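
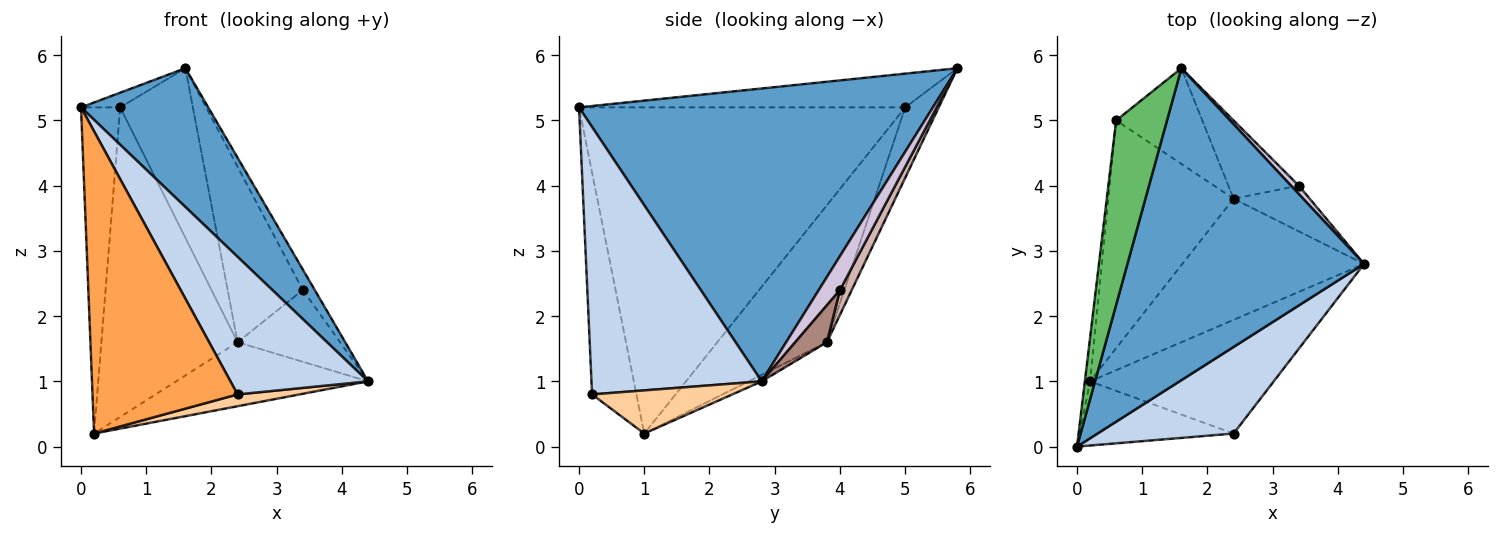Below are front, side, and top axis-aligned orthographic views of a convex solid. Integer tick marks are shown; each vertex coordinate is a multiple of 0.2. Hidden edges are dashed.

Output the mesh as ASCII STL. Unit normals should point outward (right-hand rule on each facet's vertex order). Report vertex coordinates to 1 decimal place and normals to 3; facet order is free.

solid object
 facet normal 0.749 -0.269 0.605
  outer loop
   vertex 1.6 5.8 5.8
   vertex 0.0 0.0 5.2
   vertex 4.4 2.8 1.0
  endloop
 endfacet
 facet normal 0.723 -0.585 0.368
  outer loop
   vertex 2.4 0.2 0.8
   vertex 4.4 2.8 1.0
   vertex 0.0 0.0 5.2
  endloop
 endfacet
 facet normal -0.287 -0.937 -0.199
  outer loop
   vertex 2.4 0.2 0.8
   vertex 0.0 0.0 5.2
   vertex 0.2 1.0 0.2
  endloop
 endfacet
 facet normal 0.228 -0.101 -0.969
  outer loop
   vertex 2.4 0.2 0.8
   vertex 0.2 1.0 0.2
   vertex 4.4 2.8 1.0
  endloop
 endfacet
 facet normal -0.552 0.066 0.831
  outer loop
   vertex 0.6 5.0 5.2
   vertex 0.0 0.0 5.2
   vertex 1.6 5.8 5.8
  endloop
 endfacet
 facet normal -0.993 0.119 -0.016
  outer loop
   vertex 0.6 5.0 5.2
   vertex 0.2 1.0 0.2
   vertex 0.0 0.0 5.2
  endloop
 endfacet
 facet normal -0.032 0.467 -0.884
  outer loop
   vertex 2.4 3.8 1.6
   vertex 4.4 2.8 1.0
   vertex 0.2 1.0 0.2
  endloop
 endfacet
 facet normal -0.373 0.808 -0.456
  outer loop
   vertex 2.4 3.8 1.6
   vertex 0.6 5.0 5.2
   vertex 1.6 5.8 5.8
  endloop
 endfacet
 facet normal -0.544 0.676 -0.497
  outer loop
   vertex 2.4 3.8 1.6
   vertex 0.2 1.0 0.2
   vertex 0.6 5.0 5.2
  endloop
 endfacet
 facet normal 0.854 0.482 0.197
  outer loop
   vertex 3.4 4.0 2.4
   vertex 1.6 5.8 5.8
   vertex 4.4 2.8 1.0
  endloop
 endfacet
 facet normal 0.252 0.816 -0.520
  outer loop
   vertex 3.4 4.0 2.4
   vertex 4.4 2.8 1.0
   vertex 2.4 3.8 1.6
  endloop
 endfacet
 facet normal 0.142 0.904 -0.403
  outer loop
   vertex 3.4 4.0 2.4
   vertex 2.4 3.8 1.6
   vertex 1.6 5.8 5.8
  endloop
 endfacet
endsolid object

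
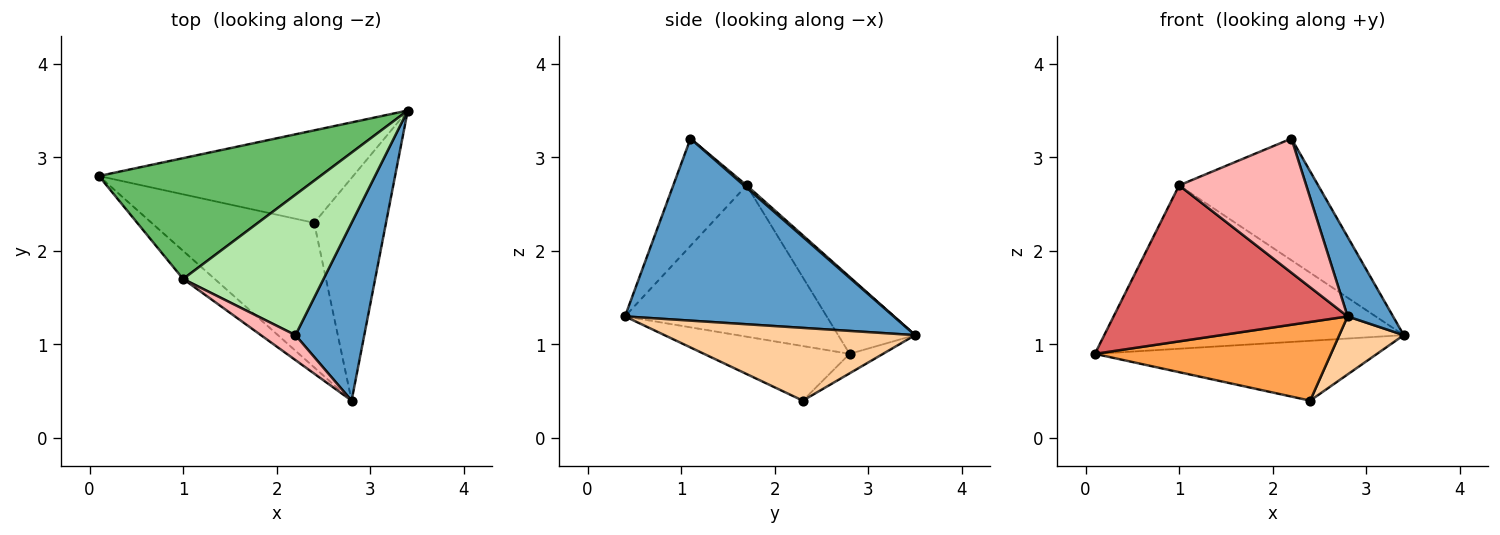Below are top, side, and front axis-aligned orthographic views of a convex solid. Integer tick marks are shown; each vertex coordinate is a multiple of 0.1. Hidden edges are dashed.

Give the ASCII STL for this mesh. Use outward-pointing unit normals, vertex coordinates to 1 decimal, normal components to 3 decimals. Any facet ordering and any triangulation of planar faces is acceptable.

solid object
 facet normal 0.924 -0.156 0.349
  outer loop
   vertex 2.2 1.1 3.2
   vertex 2.8 0.4 1.3
   vertex 3.4 3.5 1.1
  endloop
 endfacet
 facet normal -0.064 0.542 -0.838
  outer loop
   vertex 2.4 2.3 0.4
   vertex 0.1 2.8 0.9
   vertex 3.4 3.5 1.1
  endloop
 endfacet
 facet normal -0.283 -0.459 -0.842
  outer loop
   vertex 2.4 2.3 0.4
   vertex 2.8 0.4 1.3
   vertex 0.1 2.8 0.9
  endloop
 endfacet
 facet normal 0.700 -0.180 -0.691
  outer loop
   vertex 2.4 2.3 0.4
   vertex 3.4 3.5 1.1
   vertex 2.8 0.4 1.3
  endloop
 endfacet
 facet normal -0.202 0.787 0.582
  outer loop
   vertex 1.0 1.7 2.7
   vertex 3.4 3.5 1.1
   vertex 0.1 2.8 0.9
  endloop
 endfacet
 facet normal 0.013 0.655 0.756
  outer loop
   vertex 1.0 1.7 2.7
   vertex 2.2 1.1 3.2
   vertex 3.4 3.5 1.1
  endloop
 endfacet
 facet normal -0.647 -0.750 -0.135
  outer loop
   vertex 1.0 1.7 2.7
   vertex 0.1 2.8 0.9
   vertex 2.8 0.4 1.3
  endloop
 endfacet
 facet normal -0.494 -0.855 0.159
  outer loop
   vertex 1.0 1.7 2.7
   vertex 2.8 0.4 1.3
   vertex 2.2 1.1 3.2
  endloop
 endfacet
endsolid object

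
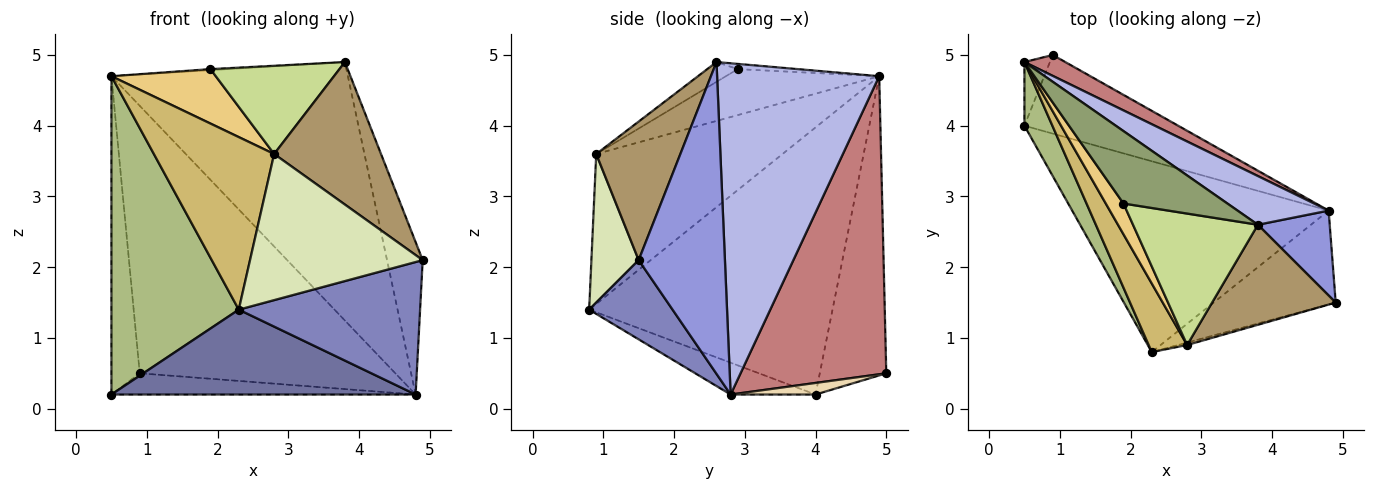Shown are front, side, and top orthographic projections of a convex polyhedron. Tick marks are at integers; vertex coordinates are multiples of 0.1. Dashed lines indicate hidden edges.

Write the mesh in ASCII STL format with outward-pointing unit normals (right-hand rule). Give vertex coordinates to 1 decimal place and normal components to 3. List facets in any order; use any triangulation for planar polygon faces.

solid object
 facet normal -0.113 -0.404 -0.908
  outer loop
   vertex 4.8 2.8 0.2
   vertex 2.3 0.8 1.4
   vertex 0.5 4.0 0.2
  endloop
 endfacet
 facet normal 0.351 -0.764 -0.541
  outer loop
   vertex 4.8 2.8 0.2
   vertex 4.9 1.5 2.1
   vertex 2.3 0.8 1.4
  endloop
 endfacet
 facet normal 0.904 0.374 0.208
  outer loop
   vertex 4.8 2.8 0.2
   vertex 3.8 2.6 4.9
   vertex 4.9 1.5 2.1
  endloop
 endfacet
 facet normal 0.559 0.815 0.154
  outer loop
   vertex 0.5 4.9 4.7
   vertex 3.8 2.6 4.9
   vertex 4.8 2.8 0.2
  endloop
 endfacet
 facet normal -0.050 0.015 0.999
  outer loop
   vertex 0.5 4.9 4.7
   vertex 1.9 2.9 4.8
   vertex 3.8 2.6 4.9
  endloop
 endfacet
 facet normal -0.882 -0.462 0.092
  outer loop
   vertex 0.5 4.9 4.7
   vertex 0.5 4.0 0.2
   vertex 2.3 0.8 1.4
  endloop
 endfacet
 facet normal -0.131 -0.553 0.823
  outer loop
   vertex 2.8 0.9 3.6
   vertex 3.8 2.6 4.9
   vertex 1.9 2.9 4.8
  endloop
 endfacet
 facet normal 0.264 -0.964 -0.016
  outer loop
   vertex 2.8 0.9 3.6
   vertex 2.3 0.8 1.4
   vertex 4.9 1.5 2.1
  endloop
 endfacet
 facet normal 0.542 -0.688 0.483
  outer loop
   vertex 2.8 0.9 3.6
   vertex 4.9 1.5 2.1
   vertex 3.8 2.6 4.9
  endloop
 endfacet
 facet normal -0.821 -0.530 0.211
  outer loop
   vertex 2.8 0.9 3.6
   vertex 0.5 4.9 4.7
   vertex 2.3 0.8 1.4
  endloop
 endfacet
 facet normal -0.788 -0.536 0.303
  outer loop
   vertex 2.8 0.9 3.6
   vertex 1.9 2.9 4.8
   vertex 0.5 4.9 4.7
  endloop
 endfacet
 facet normal 0.073 0.260 -0.963
  outer loop
   vertex 0.9 5.0 0.5
   vertex 4.8 2.8 0.2
   vertex 0.5 4.0 0.2
  endloop
 endfacet
 facet normal -0.917 0.390 -0.078
  outer loop
   vertex 0.9 5.0 0.5
   vertex 0.5 4.0 0.2
   vertex 0.5 4.9 4.7
  endloop
 endfacet
 facet normal 0.494 0.867 0.068
  outer loop
   vertex 0.9 5.0 0.5
   vertex 0.5 4.9 4.7
   vertex 4.8 2.8 0.2
  endloop
 endfacet
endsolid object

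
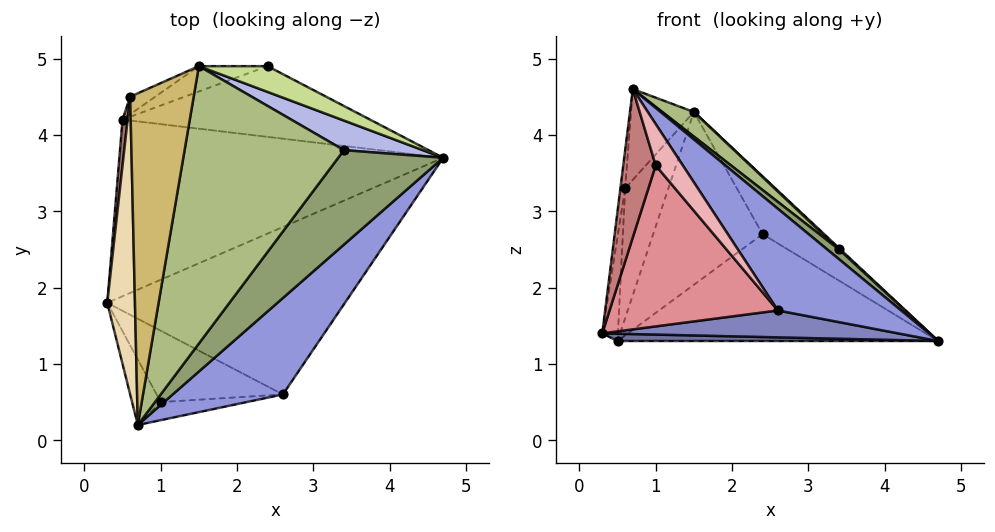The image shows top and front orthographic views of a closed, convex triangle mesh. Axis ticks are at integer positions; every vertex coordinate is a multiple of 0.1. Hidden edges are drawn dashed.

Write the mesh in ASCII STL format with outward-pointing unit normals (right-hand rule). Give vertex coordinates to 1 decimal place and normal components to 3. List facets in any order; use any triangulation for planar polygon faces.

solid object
 facet normal -0.005 -0.041 -0.999
  outer loop
   vertex 0.5 4.2 1.3
   vertex 4.7 3.7 1.3
   vertex 0.3 1.8 1.4
  endloop
 endfacet
 facet normal 0.046 -0.158 -0.986
  outer loop
   vertex 2.6 0.6 1.7
   vertex 0.3 1.8 1.4
   vertex 4.7 3.7 1.3
  endloop
 endfacet
 facet normal 0.769 -0.464 0.440
  outer loop
   vertex 2.6 0.6 1.7
   vertex 4.7 3.7 1.3
   vertex 0.7 0.2 4.6
  endloop
 endfacet
 facet normal 0.676 -0.036 0.736
  outer loop
   vertex 3.4 3.8 2.5
   vertex 4.7 3.7 1.3
   vertex 1.5 4.9 4.3
  endloop
 endfacet
 facet normal 0.673 -0.076 0.736
  outer loop
   vertex 3.4 3.8 2.5
   vertex 0.7 0.2 4.6
   vertex 4.7 3.7 1.3
  endloop
 endfacet
 facet normal 0.666 -0.066 0.743
  outer loop
   vertex 3.4 3.8 2.5
   vertex 1.5 4.9 4.3
   vertex 0.7 0.2 4.6
  endloop
 endfacet
 facet normal 0.587 0.739 0.330
  outer loop
   vertex 2.4 4.9 2.7
   vertex 1.5 4.9 4.3
   vertex 4.7 3.7 1.3
  endloop
 endfacet
 facet normal 0.099 0.830 -0.549
  outer loop
   vertex 2.4 4.9 2.7
   vertex 4.7 3.7 1.3
   vertex 0.5 4.2 1.3
  endloop
 endfacet
 facet normal -0.250 0.958 -0.140
  outer loop
   vertex 2.4 4.9 2.7
   vertex 0.5 4.2 1.3
   vertex 1.5 4.9 4.3
  endloop
 endfacet
 facet normal -0.765 0.170 0.621
  outer loop
   vertex 0.6 4.5 3.3
   vertex 0.7 0.2 4.6
   vertex 1.5 4.9 4.3
  endloop
 endfacet
 facet normal -0.280 0.951 -0.129
  outer loop
   vertex 0.6 4.5 3.3
   vertex 1.5 4.9 4.3
   vertex 0.5 4.2 1.3
  endloop
 endfacet
 facet normal -0.991 0.017 0.132
  outer loop
   vertex 0.6 4.5 3.3
   vertex 0.3 1.8 1.4
   vertex 0.7 0.2 4.6
  endloop
 endfacet
 facet normal -0.996 0.085 0.037
  outer loop
   vertex 0.6 4.5 3.3
   vertex 0.5 4.2 1.3
   vertex 0.3 1.8 1.4
  endloop
 endfacet
 facet normal -0.395 -0.840 -0.371
  outer loop
   vertex 1.0 0.5 3.6
   vertex 0.7 0.2 4.6
   vertex 0.3 1.8 1.4
  endloop
 endfacet
 facet normal -0.390 -0.842 -0.373
  outer loop
   vertex 1.0 0.5 3.6
   vertex 0.3 1.8 1.4
   vertex 2.6 0.6 1.7
  endloop
 endfacet
 facet normal -0.386 -0.845 -0.369
  outer loop
   vertex 1.0 0.5 3.6
   vertex 2.6 0.6 1.7
   vertex 0.7 0.2 4.6
  endloop
 endfacet
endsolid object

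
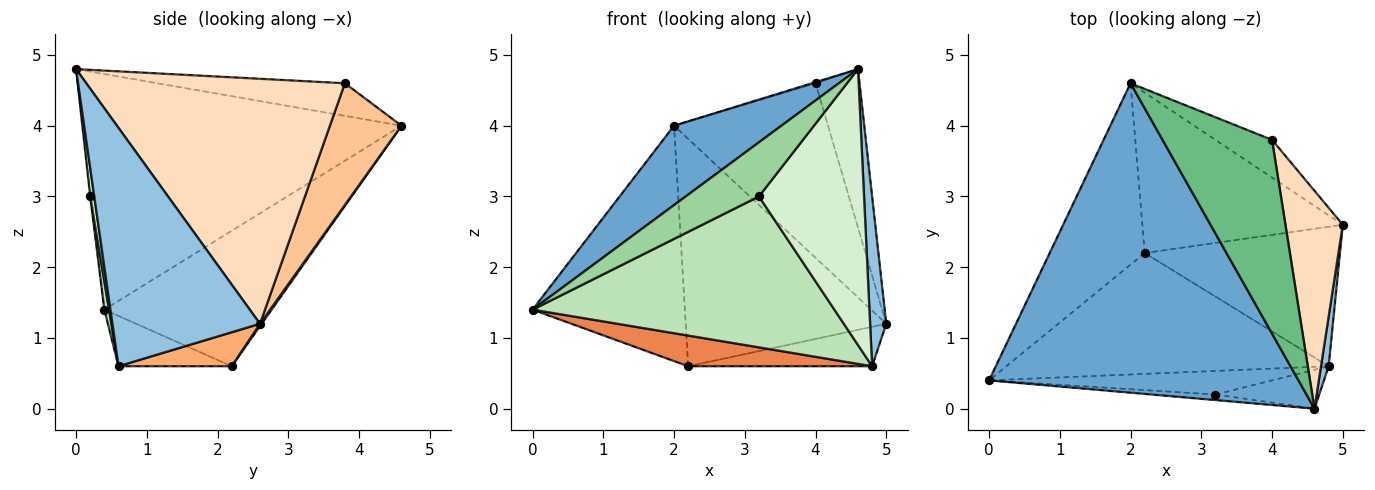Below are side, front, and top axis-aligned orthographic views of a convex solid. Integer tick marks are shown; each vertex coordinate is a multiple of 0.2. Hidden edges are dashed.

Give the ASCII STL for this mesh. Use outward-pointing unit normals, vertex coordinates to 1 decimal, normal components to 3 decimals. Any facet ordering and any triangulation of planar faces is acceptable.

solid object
 facet normal -0.594 -0.200 0.780
  outer loop
   vertex 4.6 0.0 4.8
   vertex 2.0 4.6 4.0
   vertex 0.0 0.4 1.4
  endloop
 endfacet
 facet normal 0.994 -0.109 0.032
  outer loop
   vertex 4.8 0.6 0.6
   vertex 5.0 2.6 1.2
   vertex 4.6 0.0 4.8
  endloop
 endfacet
 facet normal -0.656 0.598 -0.460
  outer loop
   vertex 2.2 2.2 0.6
   vertex 0.0 0.4 1.4
   vertex 2.0 4.6 4.0
  endloop
 endfacet
 facet normal 0.007 0.817 -0.576
  outer loop
   vertex 2.2 2.2 0.6
   vertex 2.0 4.6 4.0
   vertex 5.0 2.6 1.2
  endloop
 endfacet
 facet normal -0.150 -0.243 -0.958
  outer loop
   vertex 2.2 2.2 0.6
   vertex 4.8 0.6 0.6
   vertex 0.0 0.4 1.4
  endloop
 endfacet
 facet normal 0.165 0.268 -0.949
  outer loop
   vertex 2.2 2.2 0.6
   vertex 5.0 2.6 1.2
   vertex 4.8 0.6 0.6
  endloop
 endfacet
 facet normal 0.414 0.890 -0.192
  outer loop
   vertex 4.0 3.8 4.6
   vertex 5.0 2.6 1.2
   vertex 2.0 4.6 4.0
  endloop
 endfacet
 facet normal 0.961 0.164 0.225
  outer loop
   vertex 4.0 3.8 4.6
   vertex 4.6 0.0 4.8
   vertex 5.0 2.6 1.2
  endloop
 endfacet
 facet normal -0.285 0.005 0.958
  outer loop
   vertex 4.0 3.8 4.6
   vertex 2.0 4.6 4.0
   vertex 4.6 0.0 4.8
  endloop
 endfacet
 facet normal -0.011 -0.995 -0.102
  outer loop
   vertex 3.2 0.2 3.0
   vertex 4.6 0.0 4.8
   vertex 0.0 0.4 1.4
  endloop
 endfacet
 facet normal 0.015 -0.988 -0.154
  outer loop
   vertex 3.2 0.2 3.0
   vertex 0.0 0.4 1.4
   vertex 4.8 0.6 0.6
  endloop
 endfacet
 facet normal 0.038 -0.989 -0.140
  outer loop
   vertex 3.2 0.2 3.0
   vertex 4.8 0.6 0.6
   vertex 4.6 0.0 4.8
  endloop
 endfacet
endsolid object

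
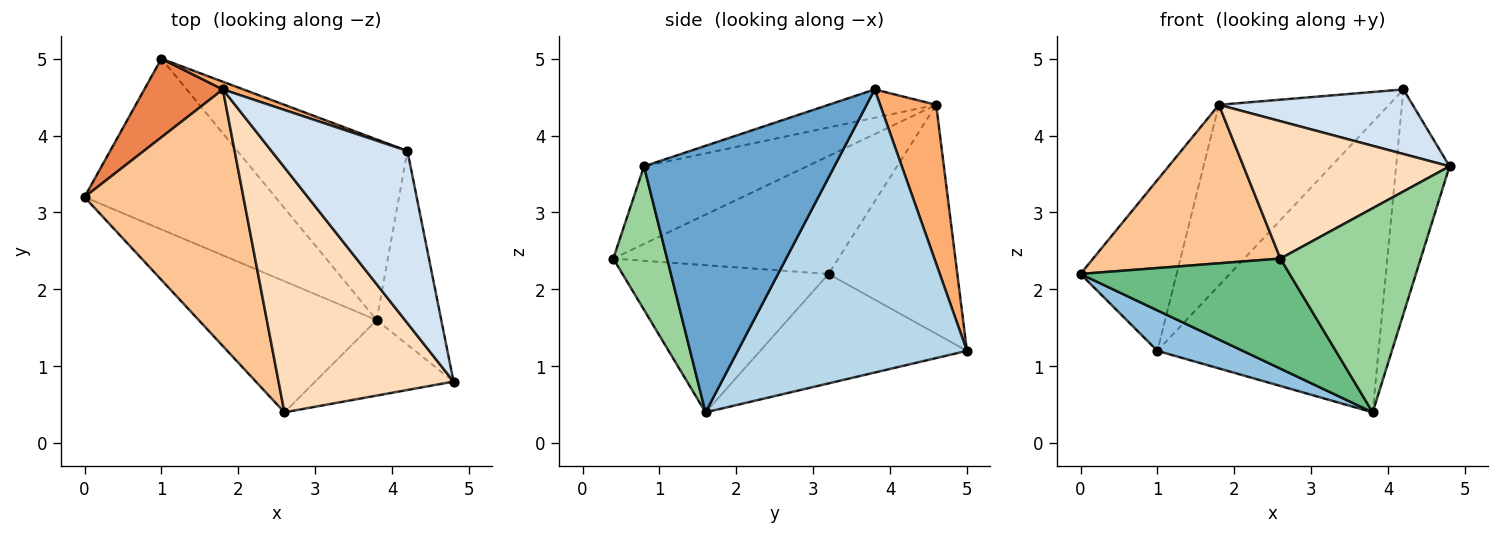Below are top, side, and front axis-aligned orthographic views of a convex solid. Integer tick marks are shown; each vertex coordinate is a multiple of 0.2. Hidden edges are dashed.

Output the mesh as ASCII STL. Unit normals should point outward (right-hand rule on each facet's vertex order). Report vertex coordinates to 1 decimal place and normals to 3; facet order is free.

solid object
 facet normal 0.938 0.263 -0.227
  outer loop
   vertex 3.8 1.6 0.4
   vertex 4.2 3.8 4.6
   vertex 4.8 0.8 3.6
  endloop
 endfacet
 facet normal -0.487 -0.201 -0.850
  outer loop
   vertex 1.0 5.0 1.2
   vertex 3.8 1.6 0.4
   vertex 0.0 3.2 2.2
  endloop
 endfacet
 facet normal 0.661 0.637 -0.397
  outer loop
   vertex 1.0 5.0 1.2
   vertex 4.2 3.8 4.6
   vertex 3.8 1.6 0.4
  endloop
 endfacet
 facet normal -0.191 -0.345 0.919
  outer loop
   vertex 1.8 4.6 4.4
   vertex 4.8 0.8 3.6
   vertex 4.2 3.8 4.6
  endloop
 endfacet
 facet normal -0.773 0.577 0.265
  outer loop
   vertex 1.8 4.6 4.4
   vertex 1.0 5.0 1.2
   vertex 0.0 3.2 2.2
  endloop
 endfacet
 facet normal 0.313 0.949 0.040
  outer loop
   vertex 1.8 4.6 4.4
   vertex 4.2 3.8 4.6
   vertex 1.0 5.0 1.2
  endloop
 endfacet
 facet normal -0.534 -0.444 0.719
  outer loop
   vertex 2.6 0.4 2.4
   vertex 1.8 4.6 4.4
   vertex 0.0 3.2 2.2
  endloop
 endfacet
 facet normal -0.361 -0.456 0.814
  outer loop
   vertex 2.6 0.4 2.4
   vertex 4.8 0.8 3.6
   vertex 1.8 4.6 4.4
  endloop
 endfacet
 facet normal -0.535 -0.543 -0.647
  outer loop
   vertex 2.6 0.4 2.4
   vertex 0.0 3.2 2.2
   vertex 3.8 1.6 0.4
  endloop
 endfacet
 facet normal 0.339 -0.883 -0.326
  outer loop
   vertex 2.6 0.4 2.4
   vertex 3.8 1.6 0.4
   vertex 4.8 0.8 3.6
  endloop
 endfacet
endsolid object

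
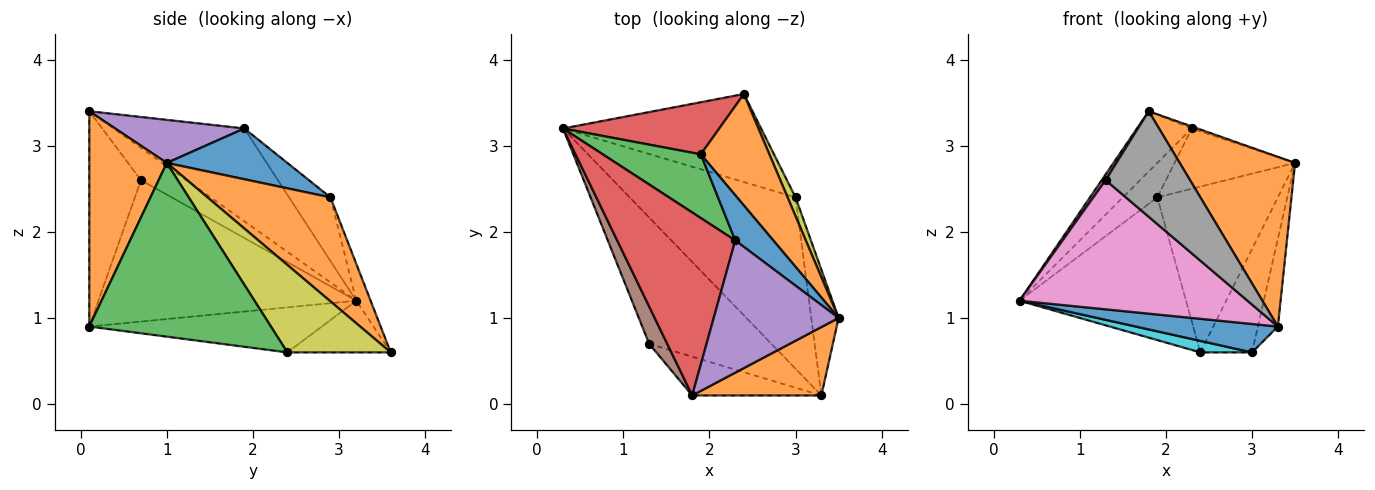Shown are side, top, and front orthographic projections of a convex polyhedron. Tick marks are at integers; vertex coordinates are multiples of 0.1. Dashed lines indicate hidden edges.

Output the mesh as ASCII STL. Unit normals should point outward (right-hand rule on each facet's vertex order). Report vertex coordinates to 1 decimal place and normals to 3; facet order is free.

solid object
 facet normal -0.259 -0.158 -0.953
  outer loop
   vertex 3.3 0.1 0.9
   vertex 0.3 3.2 1.2
   vertex 3.0 2.4 0.6
  endloop
 endfacet
 facet normal 0.529 -0.787 0.317
  outer loop
   vertex 3.3 0.1 0.9
   vertex 3.5 1.0 2.8
   vertex 1.8 0.1 3.4
  endloop
 endfacet
 facet normal 0.982 0.108 -0.155
  outer loop
   vertex 3.3 0.1 0.9
   vertex 3.0 2.4 0.6
   vertex 3.5 1.0 2.8
  endloop
 endfacet
 facet normal -0.598 0.251 0.761
  outer loop
   vertex 2.3 1.9 3.2
   vertex 0.3 3.2 1.2
   vertex 1.8 0.1 3.4
  endloop
 endfacet
 facet normal 0.326 0.014 0.945
  outer loop
   vertex 2.3 1.9 3.2
   vertex 1.8 0.1 3.4
   vertex 3.5 1.0 2.8
  endloop
 endfacet
 facet normal -0.870 -0.075 0.487
  outer loop
   vertex 1.3 0.7 2.6
   vertex 1.8 0.1 3.4
   vertex 0.3 3.2 1.2
  endloop
 endfacet
 facet normal -0.629 -0.556 -0.544
  outer loop
   vertex 1.3 0.7 2.6
   vertex 0.3 3.2 1.2
   vertex 3.3 0.1 0.9
  endloop
 endfacet
 facet normal -0.498 -0.814 -0.299
  outer loop
   vertex 1.3 0.7 2.6
   vertex 3.3 0.1 0.9
   vertex 1.8 0.1 3.4
  endloop
 endfacet
 facet normal 0.891 0.446 0.081
  outer loop
   vertex 2.4 3.6 0.6
   vertex 3.5 1.0 2.8
   vertex 3.0 2.4 0.6
  endloop
 endfacet
 facet normal -0.250 -0.125 -0.960
  outer loop
   vertex 2.4 3.6 0.6
   vertex 3.0 2.4 0.6
   vertex 0.3 3.2 1.2
  endloop
 endfacet
 facet normal 0.625 0.625 0.469
  outer loop
   vertex 1.9 2.9 2.4
   vertex 2.3 1.9 3.2
   vertex 3.5 1.0 2.8
  endloop
 endfacet
 facet normal 0.646 0.634 0.426
  outer loop
   vertex 1.9 2.9 2.4
   vertex 3.5 1.0 2.8
   vertex 2.4 3.6 0.6
  endloop
 endfacet
 facet normal -0.496 0.413 0.764
  outer loop
   vertex 1.9 2.9 2.4
   vertex 0.3 3.2 1.2
   vertex 2.3 1.9 3.2
  endloop
 endfacet
 facet normal -0.081 0.936 0.342
  outer loop
   vertex 1.9 2.9 2.4
   vertex 2.4 3.6 0.6
   vertex 0.3 3.2 1.2
  endloop
 endfacet
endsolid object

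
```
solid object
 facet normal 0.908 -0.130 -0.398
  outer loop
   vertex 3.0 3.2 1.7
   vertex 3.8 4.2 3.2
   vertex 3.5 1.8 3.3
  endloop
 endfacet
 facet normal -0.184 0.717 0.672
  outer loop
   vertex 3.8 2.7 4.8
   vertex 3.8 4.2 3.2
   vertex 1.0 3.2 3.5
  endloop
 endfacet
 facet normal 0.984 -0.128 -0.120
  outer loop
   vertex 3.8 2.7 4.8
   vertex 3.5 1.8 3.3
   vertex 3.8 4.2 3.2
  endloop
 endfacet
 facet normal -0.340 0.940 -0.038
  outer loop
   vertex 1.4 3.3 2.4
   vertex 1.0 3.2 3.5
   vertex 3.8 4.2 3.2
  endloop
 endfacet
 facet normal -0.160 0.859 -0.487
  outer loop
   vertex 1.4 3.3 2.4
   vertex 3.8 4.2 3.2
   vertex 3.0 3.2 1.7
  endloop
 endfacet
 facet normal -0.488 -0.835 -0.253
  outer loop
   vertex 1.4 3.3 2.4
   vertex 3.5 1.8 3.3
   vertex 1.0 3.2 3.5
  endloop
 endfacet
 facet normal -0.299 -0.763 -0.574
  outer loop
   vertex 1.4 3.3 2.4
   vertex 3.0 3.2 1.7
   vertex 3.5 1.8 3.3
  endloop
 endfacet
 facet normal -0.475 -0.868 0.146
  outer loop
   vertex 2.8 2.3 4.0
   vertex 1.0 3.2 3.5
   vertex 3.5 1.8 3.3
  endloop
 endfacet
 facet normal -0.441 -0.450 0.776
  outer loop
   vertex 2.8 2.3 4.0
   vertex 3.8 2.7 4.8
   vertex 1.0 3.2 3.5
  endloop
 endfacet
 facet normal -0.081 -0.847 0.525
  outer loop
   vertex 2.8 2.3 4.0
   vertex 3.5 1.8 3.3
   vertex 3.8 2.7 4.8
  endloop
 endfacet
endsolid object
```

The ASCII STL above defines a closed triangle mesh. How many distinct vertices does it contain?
7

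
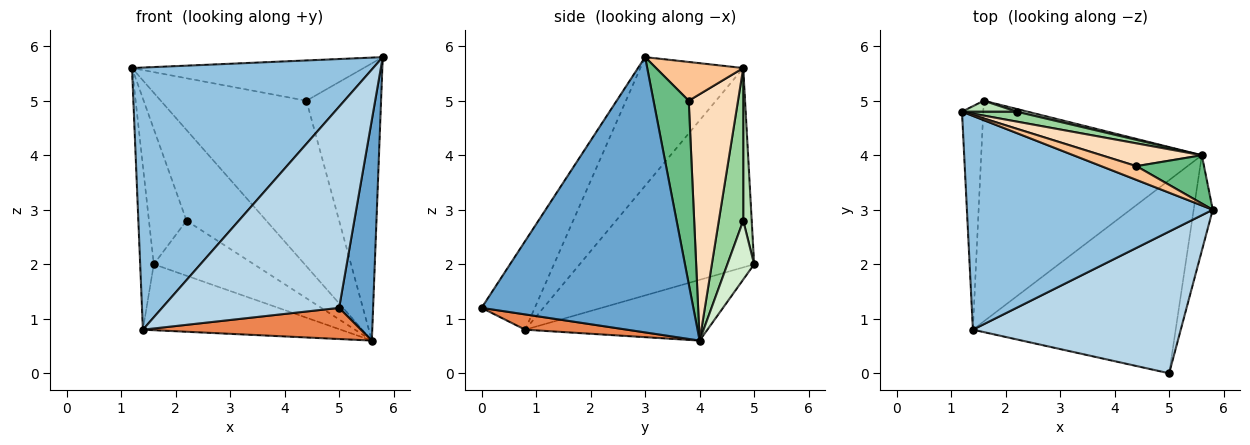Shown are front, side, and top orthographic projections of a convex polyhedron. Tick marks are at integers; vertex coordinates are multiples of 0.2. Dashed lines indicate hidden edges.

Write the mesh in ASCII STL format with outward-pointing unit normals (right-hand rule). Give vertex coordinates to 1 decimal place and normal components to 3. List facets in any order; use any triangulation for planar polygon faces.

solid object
 facet normal 0.985 -0.158 -0.068
  outer loop
   vertex 5.6 4.0 0.6
   vertex 5.8 3.0 5.8
   vertex 5.0 0.0 1.2
  endloop
 endfacet
 facet normal -0.314 -0.736 0.600
  outer loop
   vertex 1.4 0.8 0.8
   vertex 5.8 3.0 5.8
   vertex 1.2 4.8 5.6
  endloop
 endfacet
 facet normal -0.239 -0.794 0.559
  outer loop
   vertex 1.4 0.8 0.8
   vertex 5.0 0.0 1.2
   vertex 5.8 3.0 5.8
  endloop
 endfacet
 facet normal -0.991 0.077 -0.106
  outer loop
   vertex 1.4 0.8 0.8
   vertex 1.2 4.8 5.6
   vertex 1.6 5.0 2.0
  endloop
 endfacet
 facet normal 0.074 -0.159 -0.985
  outer loop
   vertex 1.4 0.8 0.8
   vertex 5.6 4.0 0.6
   vertex 5.0 0.0 1.2
  endloop
 endfacet
 facet normal -0.255 0.277 -0.926
  outer loop
   vertex 1.4 0.8 0.8
   vertex 1.6 5.0 2.0
   vertex 5.6 4.0 0.6
  endloop
 endfacet
 facet normal 0.336 0.892 0.304
  outer loop
   vertex 4.4 3.8 5.0
   vertex 1.2 4.8 5.6
   vertex 5.8 3.0 5.8
  endloop
 endfacet
 facet normal 0.318 0.939 0.129
  outer loop
   vertex 4.4 3.8 5.0
   vertex 5.6 4.0 0.6
   vertex 1.2 4.8 5.6
  endloop
 endfacet
 facet normal 0.422 0.893 0.156
  outer loop
   vertex 4.4 3.8 5.0
   vertex 5.8 3.0 5.8
   vertex 5.6 4.0 0.6
  endloop
 endfacet
 facet normal 0.291 0.951 0.104
  outer loop
   vertex 2.2 4.8 2.8
   vertex 1.2 4.8 5.6
   vertex 5.6 4.0 0.6
  endloop
 endfacet
 facet normal 0.220 0.972 0.078
  outer loop
   vertex 2.2 4.8 2.8
   vertex 1.6 5.0 2.0
   vertex 1.2 4.8 5.6
  endloop
 endfacet
 facet normal 0.258 0.965 0.048
  outer loop
   vertex 2.2 4.8 2.8
   vertex 5.6 4.0 0.6
   vertex 1.6 5.0 2.0
  endloop
 endfacet
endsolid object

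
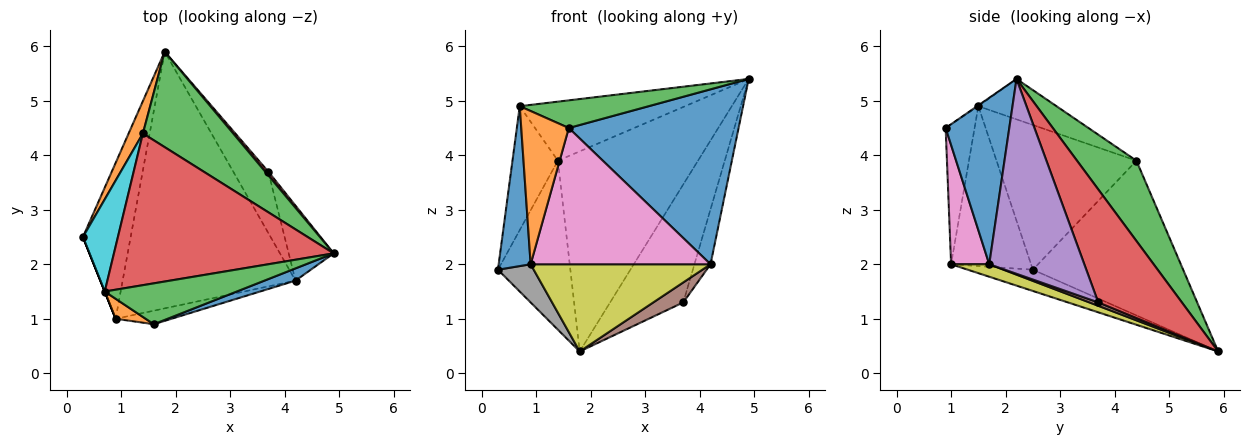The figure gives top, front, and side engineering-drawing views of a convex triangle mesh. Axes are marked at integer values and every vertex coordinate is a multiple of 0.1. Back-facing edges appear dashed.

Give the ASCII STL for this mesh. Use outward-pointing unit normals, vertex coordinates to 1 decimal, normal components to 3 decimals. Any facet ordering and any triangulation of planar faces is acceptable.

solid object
 facet normal 0.350 -0.934 0.065
  outer loop
   vertex 4.2 1.7 2.0
   vertex 4.9 2.2 5.4
   vertex 1.6 0.9 4.5
  endloop
 endfacet
 facet normal -0.898 0.433 0.083
  outer loop
   vertex 1.4 4.4 3.9
   vertex 1.8 5.9 0.4
   vertex 0.3 2.5 1.9
  endloop
 endfacet
 facet normal 0.358 0.843 0.402
  outer loop
   vertex 1.4 4.4 3.9
   vertex 4.9 2.2 5.4
   vertex 1.8 5.9 0.4
  endloop
 endfacet
 facet normal 0.752 0.658 0.021
  outer loop
   vertex 3.7 3.7 1.3
   vertex 1.8 5.9 0.4
   vertex 4.9 2.2 5.4
  endloop
 endfacet
 facet normal 0.961 0.163 -0.222
  outer loop
   vertex 3.7 3.7 1.3
   vertex 4.9 2.2 5.4
   vertex 4.2 1.7 2.0
  endloop
 endfacet
 facet normal 0.091 -0.309 -0.947
  outer loop
   vertex 3.7 3.7 1.3
   vertex 4.2 1.7 2.0
   vertex 1.8 5.9 0.4
  endloop
 endfacet
 facet normal 0.207 -0.974 -0.097
  outer loop
   vertex 0.9 1.0 2.0
   vertex 4.2 1.7 2.0
   vertex 1.6 0.9 4.5
  endloop
 endfacet
 facet normal -0.397 -0.218 -0.892
  outer loop
   vertex 0.9 1.0 2.0
   vertex 0.3 2.5 1.9
   vertex 1.8 5.9 0.4
  endloop
 endfacet
 facet normal 0.068 -0.321 -0.945
  outer loop
   vertex 0.9 1.0 2.0
   vertex 1.8 5.9 0.4
   vertex 4.2 1.7 2.0
  endloop
 endfacet
 facet normal -0.927 0.301 0.224
  outer loop
   vertex 0.7 1.5 4.9
   vertex 1.4 4.4 3.9
   vertex 0.3 2.5 1.9
  endloop
 endfacet
 facet normal -0.928 -0.371 0.000
  outer loop
   vertex 0.7 1.5 4.9
   vertex 0.3 2.5 1.9
   vertex 0.9 1.0 2.0
  endloop
 endfacet
 facet normal -0.517 -0.849 0.111
  outer loop
   vertex 0.7 1.5 4.9
   vertex 0.9 1.0 2.0
   vertex 1.6 0.9 4.5
  endloop
 endfacet
 facet normal -0.005 -0.560 0.828
  outer loop
   vertex 0.7 1.5 4.9
   vertex 1.6 0.9 4.5
   vertex 4.9 2.2 5.4
  endloop
 endfacet
 facet normal -0.169 0.358 0.919
  outer loop
   vertex 0.7 1.5 4.9
   vertex 4.9 2.2 5.4
   vertex 1.4 4.4 3.9
  endloop
 endfacet
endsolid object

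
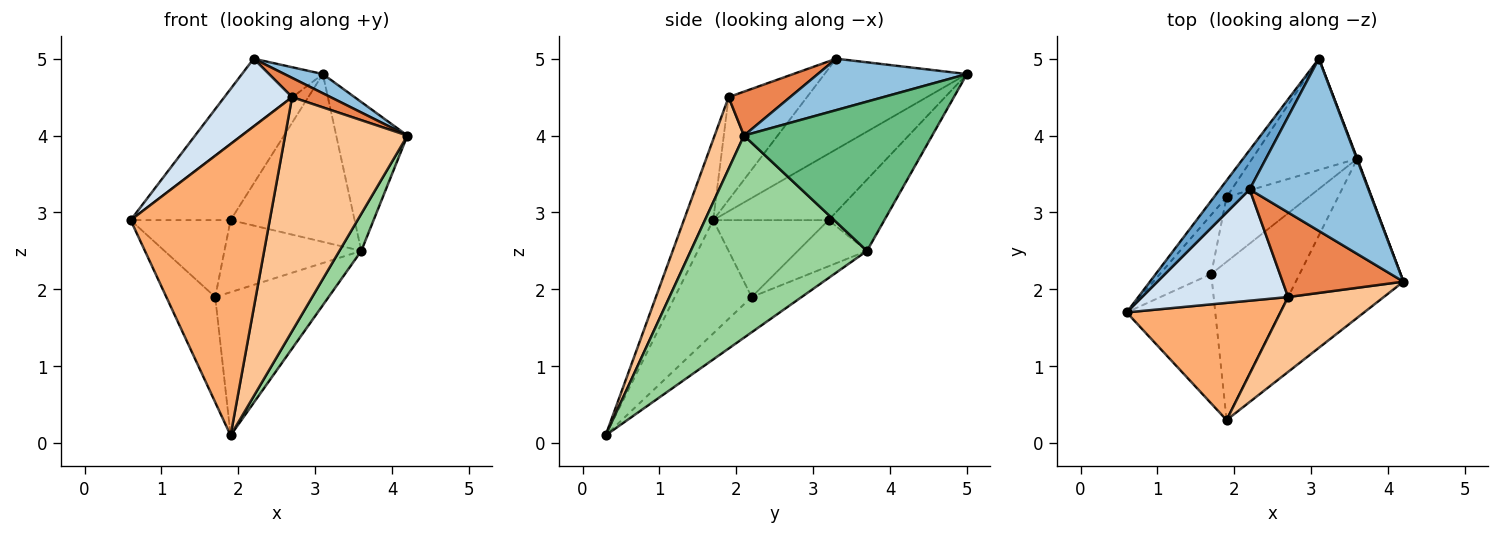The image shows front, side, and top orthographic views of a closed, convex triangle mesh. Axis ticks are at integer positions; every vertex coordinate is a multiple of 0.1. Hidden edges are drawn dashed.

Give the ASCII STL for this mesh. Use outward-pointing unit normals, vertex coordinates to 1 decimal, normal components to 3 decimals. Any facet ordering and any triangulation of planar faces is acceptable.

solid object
 facet normal -0.836 0.475 0.275
  outer loop
   vertex 2.2 3.3 5.0
   vertex 3.1 5.0 4.8
   vertex 0.6 1.7 2.9
  endloop
 endfacet
 facet normal 0.395 -0.102 0.913
  outer loop
   vertex 2.2 3.3 5.0
   vertex 4.2 2.1 4.0
   vertex 3.1 5.0 4.8
  endloop
 endfacet
 facet normal -0.748 0.648 -0.142
  outer loop
   vertex 1.9 3.2 2.9
   vertex 0.6 1.7 2.9
   vertex 3.1 5.0 4.8
  endloop
 endfacet
 facet normal -0.515 -0.446 0.732
  outer loop
   vertex 2.7 1.9 4.5
   vertex 2.2 3.3 5.0
   vertex 0.6 1.7 2.9
  endloop
 endfacet
 facet normal 0.334 -0.209 0.919
  outer loop
   vertex 2.7 1.9 4.5
   vertex 4.2 2.1 4.0
   vertex 2.2 3.3 5.0
  endloop
 endfacet
 facet normal -0.192 -0.911 0.366
  outer loop
   vertex 2.7 1.9 4.5
   vertex 0.6 1.7 2.9
   vertex 1.9 0.3 0.1
  endloop
 endfacet
 facet normal 0.223 -0.928 0.297
  outer loop
   vertex 2.7 1.9 4.5
   vertex 1.9 0.3 0.1
   vertex 4.2 2.1 4.0
  endloop
 endfacet
 facet normal -0.351 0.780 -0.517
  outer loop
   vertex 3.6 3.7 2.5
   vertex 1.9 3.2 2.9
   vertex 3.1 5.0 4.8
  endloop
 endfacet
 facet normal 0.935 0.354 0.003
  outer loop
   vertex 3.6 3.7 2.5
   vertex 3.1 5.0 4.8
   vertex 4.2 2.1 4.0
  endloop
 endfacet
 facet normal 0.877 -0.109 -0.467
  outer loop
   vertex 3.6 3.7 2.5
   vertex 4.2 2.1 4.0
   vertex 1.9 0.3 0.1
  endloop
 endfacet
 facet normal -0.284 0.644 -0.711
  outer loop
   vertex 1.7 2.2 1.9
   vertex 3.6 3.7 2.5
   vertex 1.9 0.3 0.1
  endloop
 endfacet
 facet normal -0.352 0.696 -0.626
  outer loop
   vertex 1.7 2.2 1.9
   vertex 1.9 3.2 2.9
   vertex 3.6 3.7 2.5
  endloop
 endfacet
 facet normal -0.704 0.448 -0.551
  outer loop
   vertex 1.7 2.2 1.9
   vertex 1.9 0.3 0.1
   vertex 0.6 1.7 2.9
  endloop
 endfacet
 facet normal -0.675 0.585 -0.450
  outer loop
   vertex 1.7 2.2 1.9
   vertex 0.6 1.7 2.9
   vertex 1.9 3.2 2.9
  endloop
 endfacet
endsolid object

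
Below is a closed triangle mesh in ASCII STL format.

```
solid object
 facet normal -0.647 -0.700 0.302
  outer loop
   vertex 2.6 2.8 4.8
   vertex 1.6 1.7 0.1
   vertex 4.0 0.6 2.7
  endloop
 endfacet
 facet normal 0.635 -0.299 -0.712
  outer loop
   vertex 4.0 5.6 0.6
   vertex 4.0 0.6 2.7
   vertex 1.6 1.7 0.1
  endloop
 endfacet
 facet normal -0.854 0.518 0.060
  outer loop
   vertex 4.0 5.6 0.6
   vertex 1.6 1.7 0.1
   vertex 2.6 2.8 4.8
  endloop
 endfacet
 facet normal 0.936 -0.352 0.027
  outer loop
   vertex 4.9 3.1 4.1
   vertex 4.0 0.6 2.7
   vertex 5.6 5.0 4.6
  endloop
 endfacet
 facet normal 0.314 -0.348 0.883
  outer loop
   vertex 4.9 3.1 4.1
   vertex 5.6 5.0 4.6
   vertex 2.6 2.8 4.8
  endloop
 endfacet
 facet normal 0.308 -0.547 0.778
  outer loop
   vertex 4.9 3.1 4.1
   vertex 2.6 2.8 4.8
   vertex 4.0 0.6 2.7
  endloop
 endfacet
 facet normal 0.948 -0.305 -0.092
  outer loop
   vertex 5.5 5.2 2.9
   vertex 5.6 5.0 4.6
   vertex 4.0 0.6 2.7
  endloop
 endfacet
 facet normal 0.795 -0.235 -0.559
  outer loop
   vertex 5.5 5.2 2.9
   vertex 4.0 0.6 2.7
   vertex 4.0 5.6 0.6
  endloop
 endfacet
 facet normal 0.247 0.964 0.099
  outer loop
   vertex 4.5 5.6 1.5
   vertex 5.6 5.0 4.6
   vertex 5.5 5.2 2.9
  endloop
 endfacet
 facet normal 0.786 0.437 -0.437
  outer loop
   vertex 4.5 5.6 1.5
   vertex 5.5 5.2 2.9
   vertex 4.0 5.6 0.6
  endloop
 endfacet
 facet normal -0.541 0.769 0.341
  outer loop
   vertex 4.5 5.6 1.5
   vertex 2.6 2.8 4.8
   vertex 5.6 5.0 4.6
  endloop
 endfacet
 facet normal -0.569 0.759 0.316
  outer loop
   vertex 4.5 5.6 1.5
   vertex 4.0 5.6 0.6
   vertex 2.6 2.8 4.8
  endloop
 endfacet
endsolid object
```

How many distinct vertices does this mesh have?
8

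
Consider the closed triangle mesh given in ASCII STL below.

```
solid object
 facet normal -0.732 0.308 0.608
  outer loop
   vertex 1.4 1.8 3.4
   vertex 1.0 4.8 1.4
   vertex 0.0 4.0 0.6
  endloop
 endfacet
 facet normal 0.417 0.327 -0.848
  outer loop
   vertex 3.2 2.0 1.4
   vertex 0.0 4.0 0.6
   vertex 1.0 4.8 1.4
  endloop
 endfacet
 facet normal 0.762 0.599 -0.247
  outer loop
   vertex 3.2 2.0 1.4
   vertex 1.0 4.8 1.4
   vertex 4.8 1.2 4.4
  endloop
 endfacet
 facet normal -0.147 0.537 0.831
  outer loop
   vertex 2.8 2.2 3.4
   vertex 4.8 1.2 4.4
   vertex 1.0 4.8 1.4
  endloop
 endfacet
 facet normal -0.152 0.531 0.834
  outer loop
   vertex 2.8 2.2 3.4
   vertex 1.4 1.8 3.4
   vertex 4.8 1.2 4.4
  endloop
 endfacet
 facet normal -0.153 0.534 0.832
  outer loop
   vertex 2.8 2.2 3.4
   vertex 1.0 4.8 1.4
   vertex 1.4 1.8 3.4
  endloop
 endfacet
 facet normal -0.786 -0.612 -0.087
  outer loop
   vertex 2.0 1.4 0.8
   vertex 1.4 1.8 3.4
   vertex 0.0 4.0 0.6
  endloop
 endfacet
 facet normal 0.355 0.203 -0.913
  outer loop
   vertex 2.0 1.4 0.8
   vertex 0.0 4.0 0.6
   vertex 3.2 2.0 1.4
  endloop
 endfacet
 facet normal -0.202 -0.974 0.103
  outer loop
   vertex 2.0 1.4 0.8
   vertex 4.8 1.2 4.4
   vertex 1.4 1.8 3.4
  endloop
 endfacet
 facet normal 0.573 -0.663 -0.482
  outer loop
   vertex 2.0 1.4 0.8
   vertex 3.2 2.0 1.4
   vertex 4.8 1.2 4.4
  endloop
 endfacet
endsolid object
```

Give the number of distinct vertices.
7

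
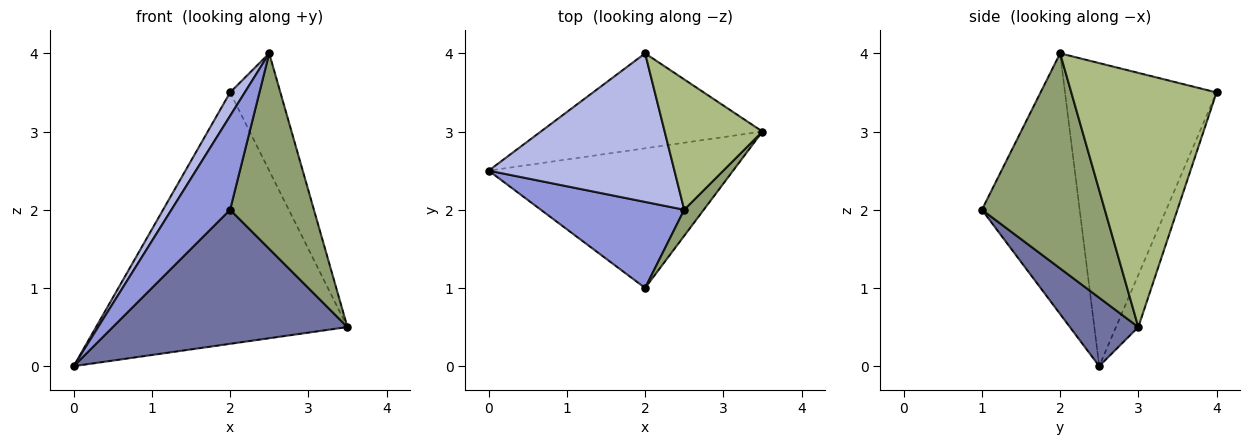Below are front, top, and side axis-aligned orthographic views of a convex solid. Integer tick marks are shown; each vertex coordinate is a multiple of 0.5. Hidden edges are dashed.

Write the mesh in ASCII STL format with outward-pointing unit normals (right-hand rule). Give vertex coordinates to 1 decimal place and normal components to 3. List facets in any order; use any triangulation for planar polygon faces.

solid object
 facet normal 0.198 -0.679 -0.707
  outer loop
   vertex 2.0 1.0 2.0
   vertex 0.0 2.5 0.0
   vertex 3.5 3.0 0.5
  endloop
 endfacet
 facet normal -0.083 0.932 -0.352
  outer loop
   vertex 2.0 4.0 3.5
   vertex 3.5 3.0 0.5
   vertex 0.0 2.5 0.0
  endloop
 endfacet
 facet normal -0.776 -0.465 0.427
  outer loop
   vertex 2.5 2.0 4.0
   vertex 0.0 2.5 0.0
   vertex 2.0 1.0 2.0
  endloop
 endfacet
 facet normal -0.850 -0.082 0.521
  outer loop
   vertex 2.5 2.0 4.0
   vertex 2.0 4.0 3.5
   vertex 0.0 2.5 0.0
  endloop
 endfacet
 facet normal 0.824 -0.562 0.075
  outer loop
   vertex 2.5 2.0 4.0
   vertex 2.0 1.0 2.0
   vertex 3.5 3.0 0.5
  endloop
 endfacet
 facet normal 0.888 0.307 0.342
  outer loop
   vertex 2.5 2.0 4.0
   vertex 3.5 3.0 0.5
   vertex 2.0 4.0 3.5
  endloop
 endfacet
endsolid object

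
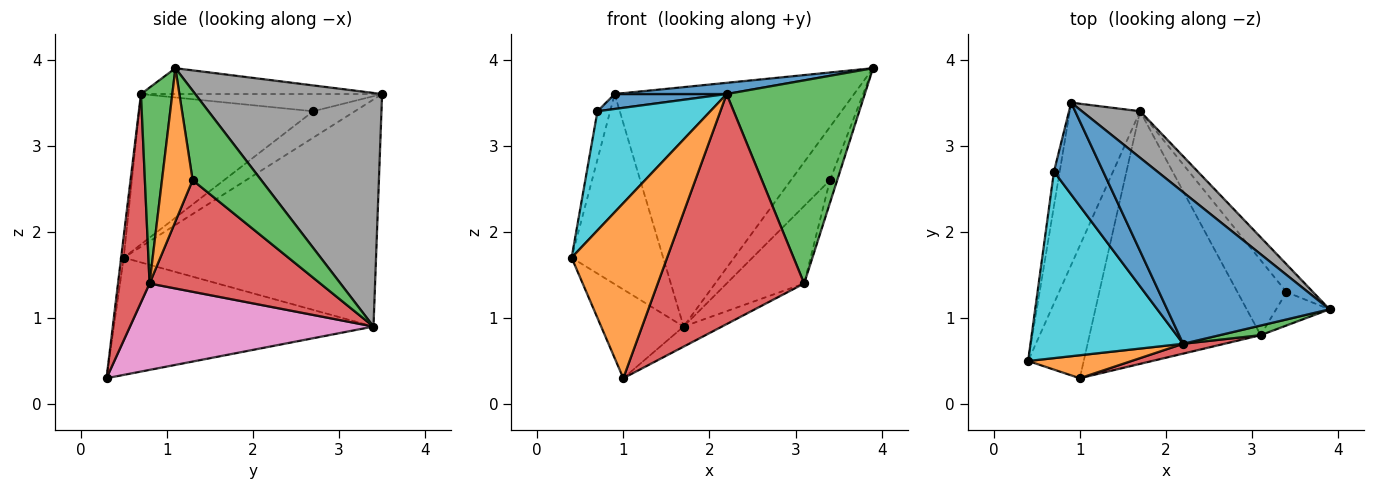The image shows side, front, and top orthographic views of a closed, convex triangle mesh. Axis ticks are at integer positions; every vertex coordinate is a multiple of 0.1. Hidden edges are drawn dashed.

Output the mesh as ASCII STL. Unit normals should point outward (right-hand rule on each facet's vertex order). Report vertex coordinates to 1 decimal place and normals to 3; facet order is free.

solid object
 facet normal -0.157 -0.073 0.985
  outer loop
   vertex 2.2 0.7 3.6
   vertex 3.9 1.1 3.9
   vertex 0.9 3.5 3.6
  endloop
 endfacet
 facet normal -0.027 -0.991 0.130
  outer loop
   vertex 2.2 0.7 3.6
   vertex 0.4 0.5 1.7
   vertex 1.0 0.3 0.3
  endloop
 endfacet
 facet normal 0.221 -0.974 0.046
  outer loop
   vertex 2.2 0.7 3.6
   vertex 3.1 0.8 1.4
   vertex 3.9 1.1 3.9
  endloop
 endfacet
 facet normal 0.211 -0.977 0.042
  outer loop
   vertex 2.2 0.7 3.6
   vertex 1.0 0.3 0.3
   vertex 3.1 0.8 1.4
  endloop
 endfacet
 facet normal -0.903 0.327 -0.280
  outer loop
   vertex 1.7 3.4 0.9
   vertex 0.4 0.5 1.7
   vertex 0.9 3.5 3.6
  endloop
 endfacet
 facet normal -0.869 0.276 -0.412
  outer loop
   vertex 1.7 3.4 0.9
   vertex 1.0 0.3 0.3
   vertex 0.4 0.5 1.7
  endloop
 endfacet
 facet normal 0.450 0.071 -0.890
  outer loop
   vertex 1.7 3.4 0.9
   vertex 3.1 0.8 1.4
   vertex 1.0 0.3 0.3
  endloop
 endfacet
 facet normal 0.608 0.779 0.151
  outer loop
   vertex 1.7 3.4 0.9
   vertex 0.9 3.5 3.6
   vertex 3.9 1.1 3.9
  endloop
 endfacet
 facet normal -0.937 0.285 -0.204
  outer loop
   vertex 0.7 2.7 3.4
   vertex 0.9 3.5 3.6
   vertex 0.4 0.5 1.7
  endloop
 endfacet
 facet normal -0.639 -0.414 0.649
  outer loop
   vertex 0.7 2.7 3.4
   vertex 0.4 0.5 1.7
   vertex 2.2 0.7 3.6
  endloop
 endfacet
 facet normal -0.327 -0.152 0.933
  outer loop
   vertex 0.7 2.7 3.4
   vertex 2.2 0.7 3.6
   vertex 0.9 3.5 3.6
  endloop
 endfacet
 facet normal 0.922 0.217 -0.321
  outer loop
   vertex 3.4 1.3 2.6
   vertex 3.9 1.1 3.9
   vertex 3.1 0.8 1.4
  endloop
 endfacet
 facet normal 0.842 0.479 -0.250
  outer loop
   vertex 3.4 1.3 2.6
   vertex 1.7 3.4 0.9
   vertex 3.9 1.1 3.9
  endloop
 endfacet
 facet normal 0.845 0.384 -0.371
  outer loop
   vertex 3.4 1.3 2.6
   vertex 3.1 0.8 1.4
   vertex 1.7 3.4 0.9
  endloop
 endfacet
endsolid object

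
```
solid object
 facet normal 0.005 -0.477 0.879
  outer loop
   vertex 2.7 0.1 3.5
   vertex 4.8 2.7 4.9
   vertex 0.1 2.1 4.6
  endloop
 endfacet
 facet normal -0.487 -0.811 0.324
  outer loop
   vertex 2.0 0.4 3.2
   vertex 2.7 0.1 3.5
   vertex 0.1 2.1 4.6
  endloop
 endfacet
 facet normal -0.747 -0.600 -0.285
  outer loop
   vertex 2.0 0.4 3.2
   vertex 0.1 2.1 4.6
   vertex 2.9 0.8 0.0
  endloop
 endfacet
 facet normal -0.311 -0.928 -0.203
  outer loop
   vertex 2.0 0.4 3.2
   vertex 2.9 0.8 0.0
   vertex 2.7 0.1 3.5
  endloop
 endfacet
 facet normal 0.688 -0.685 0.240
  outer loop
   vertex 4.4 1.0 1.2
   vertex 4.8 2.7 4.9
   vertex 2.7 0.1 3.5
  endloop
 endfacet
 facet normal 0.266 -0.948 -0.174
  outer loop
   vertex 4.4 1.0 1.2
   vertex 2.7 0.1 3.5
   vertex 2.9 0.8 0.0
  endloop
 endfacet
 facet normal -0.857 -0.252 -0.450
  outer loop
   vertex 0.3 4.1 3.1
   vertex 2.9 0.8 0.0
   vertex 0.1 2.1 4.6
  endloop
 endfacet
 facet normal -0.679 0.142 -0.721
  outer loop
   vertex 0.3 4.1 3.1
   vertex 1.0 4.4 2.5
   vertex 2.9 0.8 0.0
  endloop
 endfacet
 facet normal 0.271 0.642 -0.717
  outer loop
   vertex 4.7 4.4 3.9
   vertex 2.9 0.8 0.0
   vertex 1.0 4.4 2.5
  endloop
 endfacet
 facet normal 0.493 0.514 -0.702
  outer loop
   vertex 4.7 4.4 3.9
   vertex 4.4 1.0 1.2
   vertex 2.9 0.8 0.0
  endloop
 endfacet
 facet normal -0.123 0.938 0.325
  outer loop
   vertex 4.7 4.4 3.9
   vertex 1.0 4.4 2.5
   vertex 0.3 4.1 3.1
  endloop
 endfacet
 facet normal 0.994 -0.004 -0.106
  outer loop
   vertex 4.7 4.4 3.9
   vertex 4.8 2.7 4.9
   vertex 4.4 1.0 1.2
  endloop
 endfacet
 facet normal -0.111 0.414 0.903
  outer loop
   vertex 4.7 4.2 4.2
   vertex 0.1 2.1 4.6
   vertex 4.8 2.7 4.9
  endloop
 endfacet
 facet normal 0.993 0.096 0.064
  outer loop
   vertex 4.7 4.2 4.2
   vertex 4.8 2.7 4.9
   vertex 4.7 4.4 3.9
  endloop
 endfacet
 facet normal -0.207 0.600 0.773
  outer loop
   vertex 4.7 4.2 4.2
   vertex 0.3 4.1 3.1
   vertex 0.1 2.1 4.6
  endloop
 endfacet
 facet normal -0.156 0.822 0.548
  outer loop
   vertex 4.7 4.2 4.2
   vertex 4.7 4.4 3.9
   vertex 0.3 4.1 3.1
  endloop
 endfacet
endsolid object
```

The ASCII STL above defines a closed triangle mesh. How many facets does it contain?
16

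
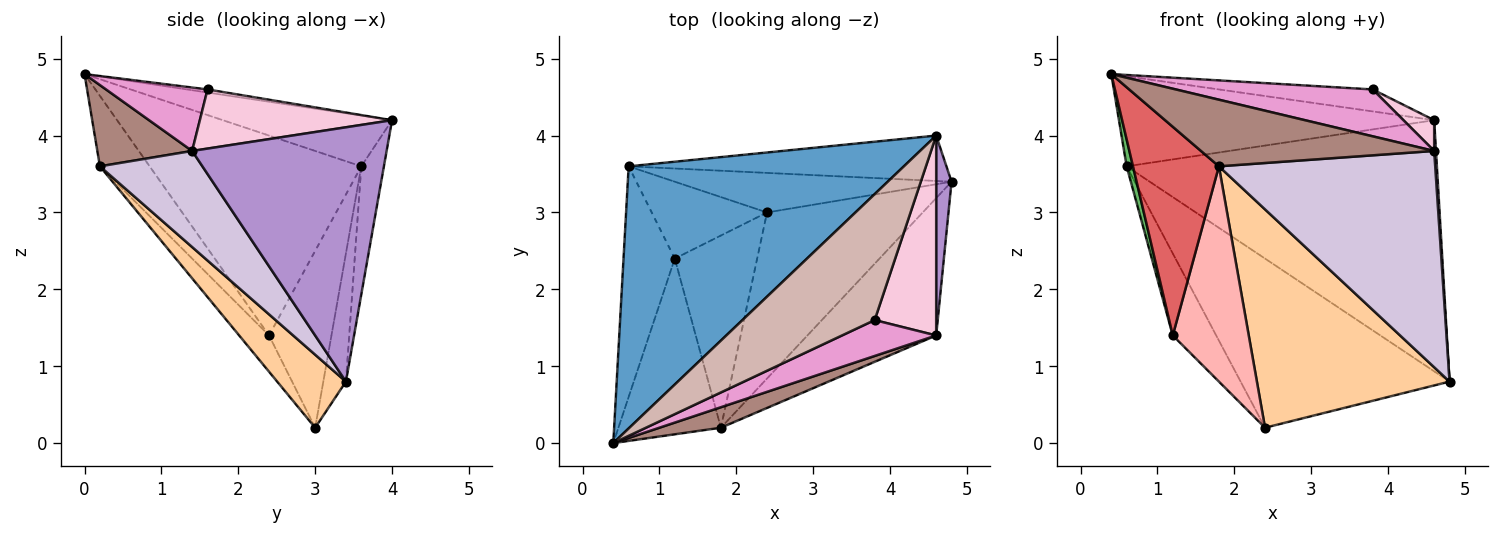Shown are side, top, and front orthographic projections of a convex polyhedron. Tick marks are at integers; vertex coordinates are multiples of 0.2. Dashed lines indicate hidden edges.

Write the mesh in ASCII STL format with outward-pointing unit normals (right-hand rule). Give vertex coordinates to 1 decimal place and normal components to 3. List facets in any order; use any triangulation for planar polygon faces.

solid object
 facet normal -0.172 0.320 0.932
  outer loop
   vertex 0.6 3.6 3.6
   vertex 0.4 0.0 4.8
   vertex 4.6 4.0 4.2
  endloop
 endfacet
 facet normal -0.105 0.968 -0.226
  outer loop
   vertex 0.6 3.6 3.6
   vertex 4.8 3.4 0.8
   vertex 2.4 3.0 0.2
  endloop
 endfacet
 facet normal -0.072 0.982 -0.177
  outer loop
   vertex 0.6 3.6 3.6
   vertex 4.6 4.0 4.2
   vertex 4.8 3.4 0.8
  endloop
 endfacet
 facet normal 0.273 -0.766 -0.582
  outer loop
   vertex 1.8 0.2 3.6
   vertex 2.4 3.0 0.2
   vertex 4.8 3.4 0.8
  endloop
 endfacet
 facet normal -0.968 -0.029 -0.248
  outer loop
   vertex 1.2 2.4 1.4
   vertex 0.4 0.0 4.8
   vertex 0.6 3.6 3.6
  endloop
 endfacet
 facet normal -0.724 0.503 -0.472
  outer loop
   vertex 1.2 2.4 1.4
   vertex 0.6 3.6 3.6
   vertex 2.4 3.0 0.2
  endloop
 endfacet
 facet normal -0.405 -0.699 -0.589
  outer loop
   vertex 1.2 2.4 1.4
   vertex 1.8 0.2 3.6
   vertex 0.4 0.0 4.8
  endloop
 endfacet
 facet normal -0.281 -0.716 -0.639
  outer loop
   vertex 1.2 2.4 1.4
   vertex 2.4 3.0 0.2
   vertex 1.8 0.2 3.6
  endloop
 endfacet
 facet normal 0.998 -0.009 0.060
  outer loop
   vertex 4.6 1.4 3.8
   vertex 4.8 3.4 0.8
   vertex 4.6 4.0 4.2
  endloop
 endfacet
 facet normal 0.371 -0.784 -0.498
  outer loop
   vertex 4.6 1.4 3.8
   vertex 1.8 0.2 3.6
   vertex 4.8 3.4 0.8
  endloop
 endfacet
 facet normal 0.362 -0.891 0.274
  outer loop
   vertex 4.6 1.4 3.8
   vertex 0.4 0.0 4.8
   vertex 1.8 0.2 3.6
  endloop
 endfacet
 facet normal -0.023 0.172 0.985
  outer loop
   vertex 3.8 1.6 4.6
   vertex 4.6 4.0 4.2
   vertex 0.4 0.0 4.8
  endloop
 endfacet
 facet normal 0.379 -0.735 0.563
  outer loop
   vertex 3.8 1.6 4.6
   vertex 0.4 0.0 4.8
   vertex 4.6 1.4 3.8
  endloop
 endfacet
 facet normal 0.689 -0.110 0.716
  outer loop
   vertex 3.8 1.6 4.6
   vertex 4.6 1.4 3.8
   vertex 4.6 4.0 4.2
  endloop
 endfacet
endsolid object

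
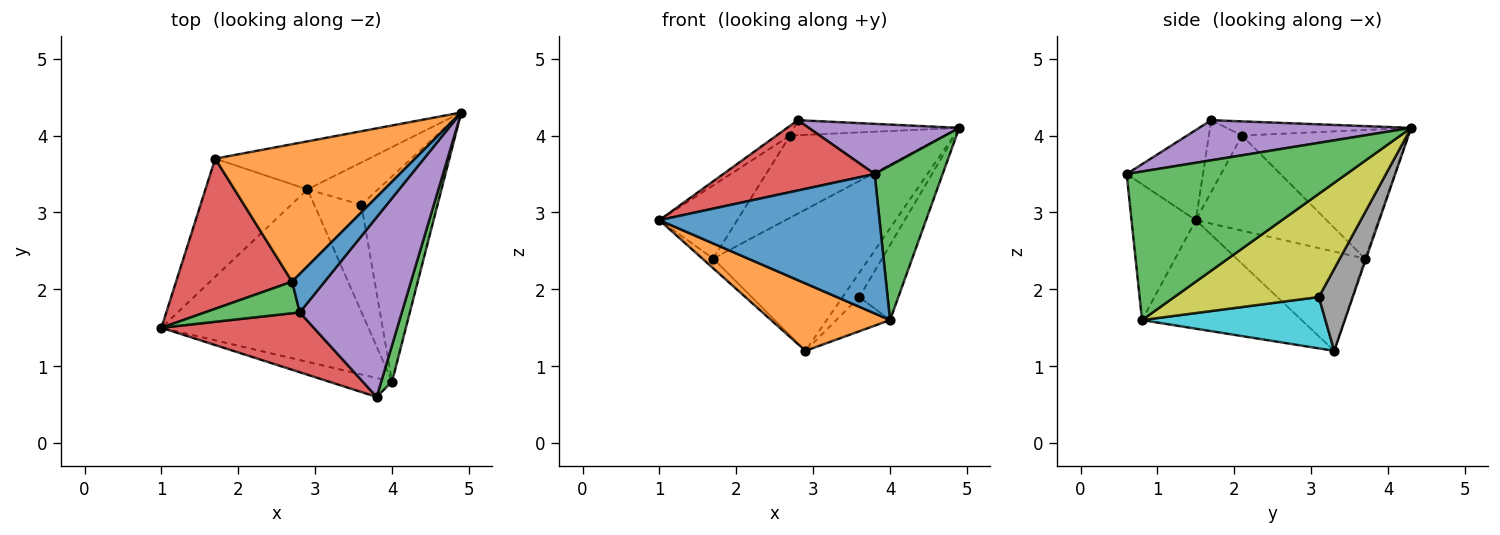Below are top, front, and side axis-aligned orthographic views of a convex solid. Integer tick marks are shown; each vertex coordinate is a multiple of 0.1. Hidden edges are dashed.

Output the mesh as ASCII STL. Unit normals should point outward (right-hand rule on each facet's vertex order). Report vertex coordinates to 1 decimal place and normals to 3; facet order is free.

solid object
 facet normal -0.278 -0.952 -0.129
  outer loop
   vertex 4.0 0.8 1.6
   vertex 3.8 0.6 3.5
   vertex 1.0 1.5 2.9
  endloop
 endfacet
 facet normal -0.439 -0.327 -0.837
  outer loop
   vertex 4.0 0.8 1.6
   vertex 1.0 1.5 2.9
   vertex 2.9 3.3 1.2
  endloop
 endfacet
 facet normal 0.953 -0.295 0.069
  outer loop
   vertex 4.0 0.8 1.6
   vertex 4.9 4.3 4.1
   vertex 3.8 0.6 3.5
  endloop
 endfacet
 facet normal -0.358 -0.711 0.605
  outer loop
   vertex 2.8 1.7 4.2
   vertex 1.0 1.5 2.9
   vertex 3.8 0.6 3.5
  endloop
 endfacet
 facet normal 0.354 -0.251 0.901
  outer loop
   vertex 2.8 1.7 4.2
   vertex 3.8 0.6 3.5
   vertex 4.9 4.3 4.1
  endloop
 endfacet
 facet normal -0.696 0.059 -0.716
  outer loop
   vertex 1.7 3.7 2.4
   vertex 2.9 3.3 1.2
   vertex 1.0 1.5 2.9
  endloop
 endfacet
 facet normal -0.006 0.947 -0.322
  outer loop
   vertex 1.7 3.7 2.4
   vertex 4.9 4.3 4.1
   vertex 2.9 3.3 1.2
  endloop
 endfacet
 facet normal 0.711 0.350 -0.611
  outer loop
   vertex 3.6 3.1 1.9
   vertex 2.9 3.3 1.2
   vertex 4.9 4.3 4.1
  endloop
 endfacet
 facet normal 0.786 0.212 -0.580
  outer loop
   vertex 3.6 3.1 1.9
   vertex 4.9 4.3 4.1
   vertex 4.0 0.8 1.6
  endloop
 endfacet
 facet normal 0.721 0.211 -0.660
  outer loop
   vertex 3.6 3.1 1.9
   vertex 4.0 0.8 1.6
   vertex 2.9 3.3 1.2
  endloop
 endfacet
 facet normal -0.377 0.337 0.863
  outer loop
   vertex 2.7 2.1 4.0
   vertex 2.8 1.7 4.2
   vertex 4.9 4.3 4.1
  endloop
 endfacet
 facet normal -0.483 0.449 0.751
  outer loop
   vertex 2.7 2.1 4.0
   vertex 4.9 4.3 4.1
   vertex 1.7 3.7 2.4
  endloop
 endfacet
 facet normal -0.586 0.241 0.774
  outer loop
   vertex 2.7 2.1 4.0
   vertex 1.0 1.5 2.9
   vertex 2.8 1.7 4.2
  endloop
 endfacet
 facet normal -0.593 0.353 0.724
  outer loop
   vertex 2.7 2.1 4.0
   vertex 1.7 3.7 2.4
   vertex 1.0 1.5 2.9
  endloop
 endfacet
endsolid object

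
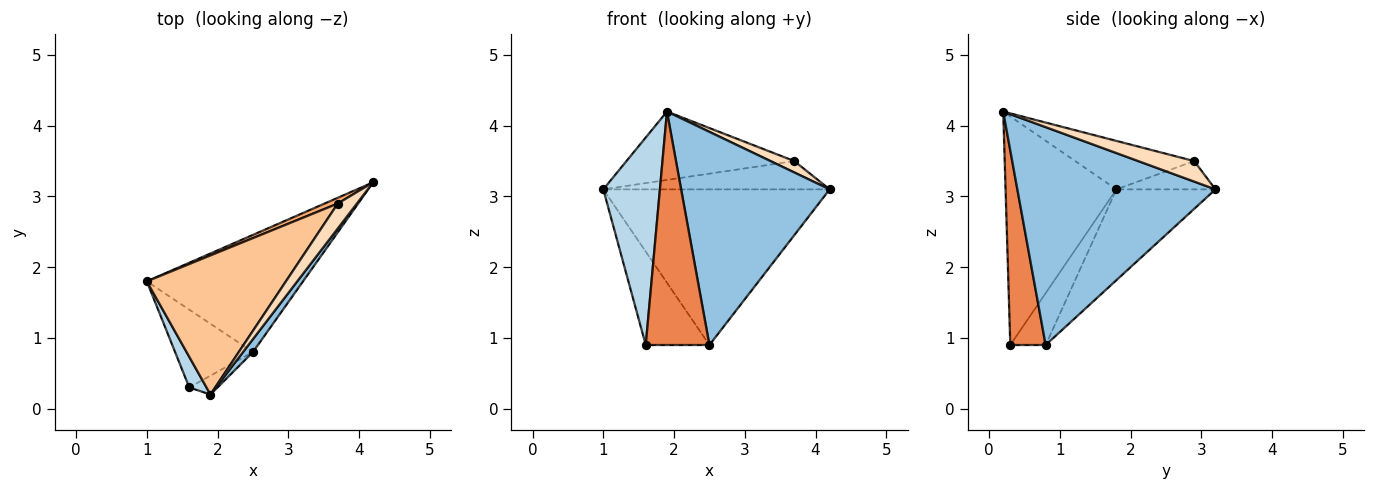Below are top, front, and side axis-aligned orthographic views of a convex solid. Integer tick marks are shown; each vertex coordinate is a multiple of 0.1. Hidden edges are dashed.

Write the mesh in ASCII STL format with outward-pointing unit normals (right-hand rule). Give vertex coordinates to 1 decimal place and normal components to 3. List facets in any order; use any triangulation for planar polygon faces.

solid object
 facet normal -0.330 0.754 -0.568
  outer loop
   vertex 2.5 0.8 0.9
   vertex 1.0 1.8 3.1
   vertex 4.2 3.2 3.1
  endloop
 endfacet
 facet normal 0.799 -0.600 0.036
  outer loop
   vertex 2.5 0.8 0.9
   vertex 4.2 3.2 3.1
   vertex 1.9 0.2 4.2
  endloop
 endfacet
 facet normal -0.889 -0.454 0.067
  outer loop
   vertex 1.6 0.3 0.9
   vertex 1.9 0.2 4.2
   vertex 1.0 1.8 3.1
  endloop
 endfacet
 facet normal -0.393 0.707 -0.589
  outer loop
   vertex 1.6 0.3 0.9
   vertex 1.0 1.8 3.1
   vertex 2.5 0.8 0.9
  endloop
 endfacet
 facet normal 0.484 -0.872 -0.070
  outer loop
   vertex 1.6 0.3 0.9
   vertex 2.5 0.8 0.9
   vertex 1.9 0.2 4.2
  endloop
 endfacet
 facet normal -0.394 0.901 0.183
  outer loop
   vertex 3.7 2.9 3.5
   vertex 4.2 3.2 3.1
   vertex 1.0 1.8 3.1
  endloop
 endfacet
 facet normal -0.298 0.421 0.857
  outer loop
   vertex 3.7 2.9 3.5
   vertex 1.0 1.8 3.1
   vertex 1.9 0.2 4.2
  endloop
 endfacet
 facet normal 0.699 -0.297 0.651
  outer loop
   vertex 3.7 2.9 3.5
   vertex 1.9 0.2 4.2
   vertex 4.2 3.2 3.1
  endloop
 endfacet
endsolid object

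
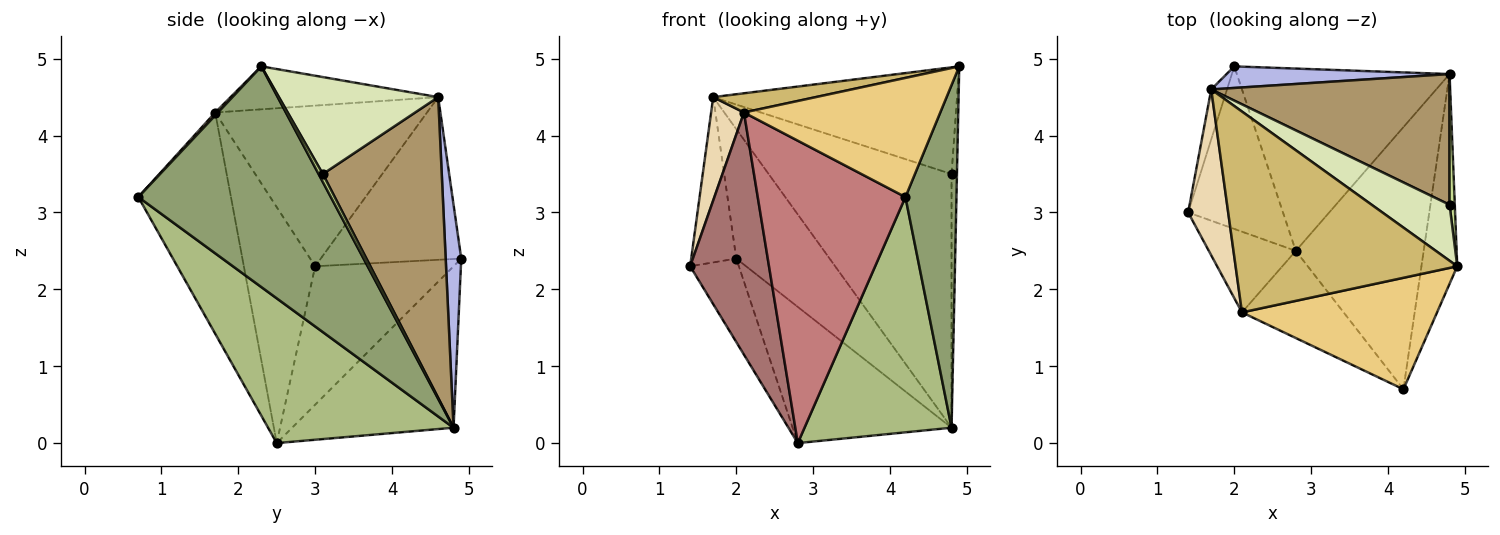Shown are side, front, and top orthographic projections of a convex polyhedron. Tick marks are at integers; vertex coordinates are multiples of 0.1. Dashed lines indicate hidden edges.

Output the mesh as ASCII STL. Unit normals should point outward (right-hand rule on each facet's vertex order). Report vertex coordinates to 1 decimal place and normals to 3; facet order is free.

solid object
 facet normal -0.792 0.279 -0.543
  outer loop
   vertex 2.8 2.5 0.0
   vertex 1.4 3.0 2.3
   vertex 2.0 4.9 2.4
  endloop
 endfacet
 facet normal -0.520 0.511 -0.685
  outer loop
   vertex 4.8 4.8 0.2
   vertex 2.8 2.5 0.0
   vertex 2.0 4.9 2.4
  endloop
 endfacet
 facet normal -0.948 0.304 -0.092
  outer loop
   vertex 1.7 4.6 4.5
   vertex 2.0 4.9 2.4
   vertex 1.4 3.0 2.3
  endloop
 endfacet
 facet normal 0.162 0.973 0.162
  outer loop
   vertex 1.7 4.6 4.5
   vertex 4.8 4.8 0.2
   vertex 2.0 4.9 2.4
  endloop
 endfacet
 facet normal 0.955 -0.253 -0.155
  outer loop
   vertex 4.2 0.7 3.2
   vertex 4.8 4.8 0.2
   vertex 4.9 2.3 4.9
  endloop
 endfacet
 facet normal 0.644 -0.511 -0.569
  outer loop
   vertex 4.2 0.7 3.2
   vertex 2.8 2.5 0.0
   vertex 4.8 4.8 0.2
  endloop
 endfacet
 facet normal 0.574 0.728 0.375
  outer loop
   vertex 4.8 3.1 3.5
   vertex 4.9 2.3 4.9
   vertex 4.8 4.8 0.2
  endloop
 endfacet
 facet normal 0.501 0.767 0.402
  outer loop
   vertex 4.8 3.1 3.5
   vertex 1.7 4.6 4.5
   vertex 4.9 2.3 4.9
  endloop
 endfacet
 facet normal 0.500 0.770 0.397
  outer loop
   vertex 4.8 3.1 3.5
   vertex 4.8 4.8 0.2
   vertex 1.7 4.6 4.5
  endloop
 endfacet
 facet normal -0.189 -0.094 0.977
  outer loop
   vertex 2.1 1.7 4.3
   vertex 4.9 2.3 4.9
   vertex 1.7 4.6 4.5
  endloop
 endfacet
 facet normal 0.010 -0.730 0.683
  outer loop
   vertex 2.1 1.7 4.3
   vertex 4.2 0.7 3.2
   vertex 4.9 2.3 4.9
  endloop
 endfacet
 facet normal -0.960 -0.149 0.239
  outer loop
   vertex 2.1 1.7 4.3
   vertex 1.7 4.6 4.5
   vertex 1.4 3.0 2.3
  endloop
 endfacet
 facet normal -0.651 -0.720 -0.240
  outer loop
   vertex 2.1 1.7 4.3
   vertex 1.4 3.0 2.3
   vertex 2.8 2.5 0.0
  endloop
 endfacet
 facet normal -0.516 -0.823 -0.237
  outer loop
   vertex 2.1 1.7 4.3
   vertex 2.8 2.5 0.0
   vertex 4.2 0.7 3.2
  endloop
 endfacet
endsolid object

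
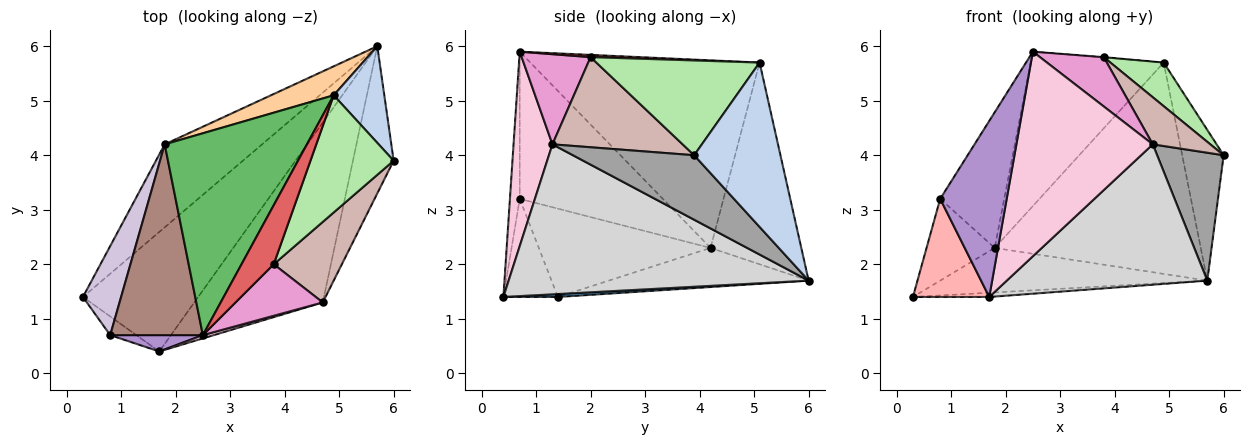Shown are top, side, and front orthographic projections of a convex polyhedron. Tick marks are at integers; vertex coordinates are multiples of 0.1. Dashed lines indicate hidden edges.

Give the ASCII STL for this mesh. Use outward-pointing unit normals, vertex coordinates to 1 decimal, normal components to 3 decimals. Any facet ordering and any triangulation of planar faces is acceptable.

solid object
 facet normal 0.025 0.035 -0.999
  outer loop
   vertex 1.7 0.4 1.4
   vertex 0.3 1.4 1.4
   vertex 5.7 6.0 1.7
  endloop
 endfacet
 facet normal 0.869 0.417 0.268
  outer loop
   vertex 4.9 5.1 5.7
   vertex 6.0 3.9 4.0
   vertex 5.7 6.0 1.7
  endloop
 endfacet
 facet normal -0.334 0.446 -0.831
  outer loop
   vertex 1.8 4.2 2.3
   vertex 5.7 6.0 1.7
   vertex 0.3 1.4 1.4
  endloop
 endfacet
 facet normal -0.400 0.908 0.124
  outer loop
   vertex 1.8 4.2 2.3
   vertex 4.9 5.1 5.7
   vertex 5.7 6.0 1.7
  endloop
 endfacet
 facet normal -0.723 0.419 0.548
  outer loop
   vertex 2.5 0.7 5.9
   vertex 4.9 5.1 5.7
   vertex 1.8 4.2 2.3
  endloop
 endfacet
 facet normal 0.730 -0.238 0.641
  outer loop
   vertex 3.8 2.0 5.8
   vertex 6.0 3.9 4.0
   vertex 4.9 5.1 5.7
  endloop
 endfacet
 facet normal 0.069 0.008 0.998
  outer loop
   vertex 3.8 2.0 5.8
   vertex 4.9 5.1 5.7
   vertex 2.5 0.7 5.9
  endloop
 endfacet
 facet normal -0.574 -0.804 -0.153
  outer loop
   vertex 0.8 0.7 3.2
   vertex 0.3 1.4 1.4
   vertex 1.7 0.4 1.4
  endloop
 endfacet
 facet normal -0.145 -0.985 0.092
  outer loop
   vertex 0.8 0.7 3.2
   vertex 1.7 0.4 1.4
   vertex 2.5 0.7 5.9
  endloop
 endfacet
 facet normal -0.863 0.342 0.373
  outer loop
   vertex 0.8 0.7 3.2
   vertex 1.8 4.2 2.3
   vertex 0.3 1.4 1.4
  endloop
 endfacet
 facet normal -0.791 0.354 0.498
  outer loop
   vertex 0.8 0.7 3.2
   vertex 2.5 0.7 5.9
   vertex 1.8 4.2 2.3
  endloop
 endfacet
 facet normal 0.752 -0.332 0.569
  outer loop
   vertex 4.7 1.3 4.2
   vertex 6.0 3.9 4.0
   vertex 3.8 2.0 5.8
  endloop
 endfacet
 facet normal 0.598 -0.554 0.579
  outer loop
   vertex 4.7 1.3 4.2
   vertex 3.8 2.0 5.8
   vertex 2.5 0.7 5.9
  endloop
 endfacet
 facet normal 0.274 -0.962 0.015
  outer loop
   vertex 4.7 1.3 4.2
   vertex 2.5 0.7 5.9
   vertex 1.7 0.4 1.4
  endloop
 endfacet
 facet normal 0.767 -0.421 -0.484
  outer loop
   vertex 4.7 1.3 4.2
   vertex 5.7 6.0 1.7
   vertex 6.0 3.9 4.0
  endloop
 endfacet
 facet normal 0.677 -0.453 -0.580
  outer loop
   vertex 4.7 1.3 4.2
   vertex 1.7 0.4 1.4
   vertex 5.7 6.0 1.7
  endloop
 endfacet
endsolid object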